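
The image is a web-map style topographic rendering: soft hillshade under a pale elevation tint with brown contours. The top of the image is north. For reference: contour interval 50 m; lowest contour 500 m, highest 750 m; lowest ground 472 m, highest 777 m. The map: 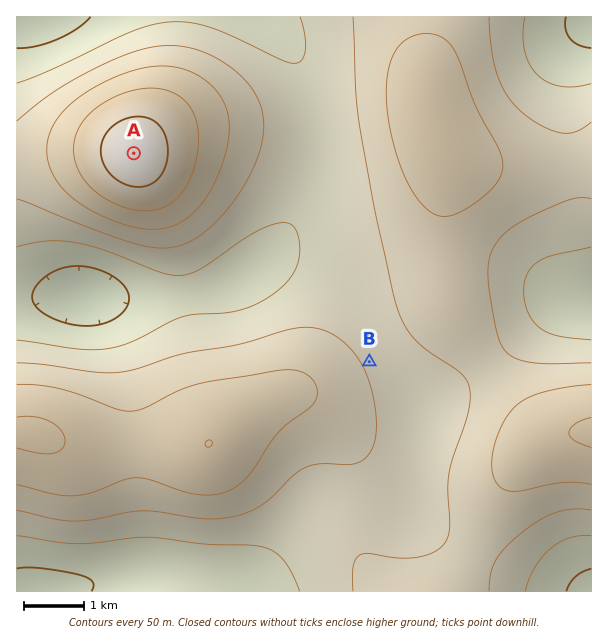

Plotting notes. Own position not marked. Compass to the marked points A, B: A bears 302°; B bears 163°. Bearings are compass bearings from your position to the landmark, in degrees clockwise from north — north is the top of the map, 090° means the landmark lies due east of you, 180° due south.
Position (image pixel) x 346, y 286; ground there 570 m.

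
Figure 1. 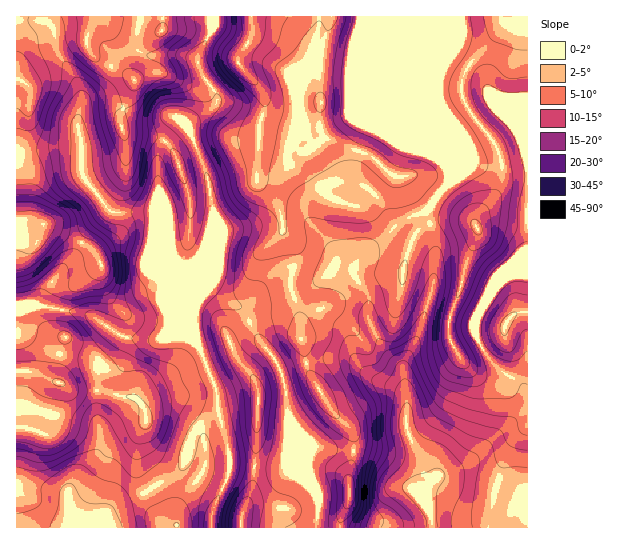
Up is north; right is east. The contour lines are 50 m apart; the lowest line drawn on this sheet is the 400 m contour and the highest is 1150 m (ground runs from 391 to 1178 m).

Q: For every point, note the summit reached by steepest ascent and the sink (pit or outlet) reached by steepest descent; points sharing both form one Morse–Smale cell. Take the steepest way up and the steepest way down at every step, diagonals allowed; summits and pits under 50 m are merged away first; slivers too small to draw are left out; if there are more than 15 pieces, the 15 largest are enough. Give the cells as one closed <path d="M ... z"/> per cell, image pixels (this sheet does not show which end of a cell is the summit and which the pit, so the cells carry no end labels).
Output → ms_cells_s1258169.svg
<path d="M442 16l-231 1 1 12-5 9 29 19 4 9 19 20 5 11 0 14-4 10-3 60 14 13 8 13 4 15 0 9 9 12 3 8-1 18 20 7 12-1 12-7 15 1 8-14 8-7 10-5 22-22 26-10 9-14 13-15 0-8-5-13 0-47-7-20 6-31z"/><path d="M453 53l-10 13-6 20 2 15 5 13 0 47 5 13 0 8-13 15-9 14-26 10-22 22-10 5-16 19 3 12 12 16 1 27 15 28 19 20 4 24 0 35 14 30 8 26 9-9 28-12 9-7 48-46 2-5 0-15-2-5-6-6-15-8-17-18-9-17-1-15 12-24 12-17 11-6 18-1 0-121-13-27-20-20-12-29-9-9z"/><path d="M182 121l-17 18-8 19 2 33 9 24 2 34-16-37-36 1-8-2-5-5-22-31-2-24-2-2-21-1-42 6 0 67 25 2 44 21 11 10 5 11-22 18-22 6-6 8-2 11 42 8 34 21 32 3 25-4 14 6-3-12 0-21 6-11 0-32 10-28 4-16 0-13-10-47-15-35z"/><path d="M162 16l-112 0-1 6 6 11 2 18 16 24 8 19-4 31 4 17 0 29 3 7 21 28 8 6 41 0 16 37-2-34-9-24 0-40 10-17 13-13 4 4 23-14 7-8 1-5-13-20-7-16 2-9 8-14-20-8-24-2z"/><path d="M45 377l-7 0-7 6-6 12-1 10 3 22-11 2 0 98 75 1 4-1 18-19 32-17-8-17-1-11 3-25 8-17-2-10-4-8-7-6-15-1-17-5-27 0z"/><path d="M207 39l-8 14-2 9 7 16 11 13 2 8-8 12-22 14 20 49 6 35 0 13-4 16-10 28 0 32 10-10 2 0 16 13 8 4 10 0 10-8 6-11 13-13 11-5 8 1 2-18-3-8-9-12-2-16-5-13-19-21 3-60 4-10-1-18-23-27-6-11z"/><path d="M350 268l-12 0-16 8-13-1-12-6-3 0-2 4-1 16 8 21 1 28 4 9 3 19 26 47 19 18 3 11-2 8 21 6 12 7 35 35 6 9 1-28-7-20-14-30 0-35-3-20-3-7-20-21-13-28 0-23-12-16-3-9z"/><path d="M55 308l-7 1 1 17 10 9 6 1 10 11 19 9 6 6 3 21 6 9 28 7 8 12 2 10-8 17-3 23 1 13 7 16 2 2 11-8 17-8 10-11 11-35 10-9 15-3-4-29-17-43-6-6-11-4-25 4-32-3-34-21z"/><path d="M519 273l-9 2-14 10-20 33-1 15 14 26 13 13 15 8 6 6 2 5 0 15-2 5-48 46-9 7-28 12-10 10-1 13 6 29 72 0 12-27 11-4 0-222z"/><path d="M49 16l-33 1 1 136 41-5 23 2-4-25 4-31-8-19-16-24-2-18z"/><path d="M527 16l-84 0-2 49 1 4 2-6 9-10 21 15 9 9 12 29 20 20 12 26z"/><path d="M210 288l-10 9-5 10 0 31 21 51 1 18 11 39 1 17 25 4 5-62-2-18-5-12-16-18-8-19 21-17-10-14-12-6z"/><path d="M287 316l-21 0-15 5 0 4 29 44 5 17 3 29 17 44 2 4 7-16 39 4 2-9-3-11-19-18-20-32-6-15-8-43z"/><path d="M219 419l-14 2-6 4-7 10-9 32-9 9-17 8-12 9 12 24 6 6 10 1 4 4 34-1 2-18 16-38 0-18z"/><path d="M39 305l-23 4 1 119 10-1-3-16 1-16 6-12 7-6 7 0 16 6 14 8 33 0-5-8-3-21-6-6-19-9-10-11-10-4-7-9 0-16z"/>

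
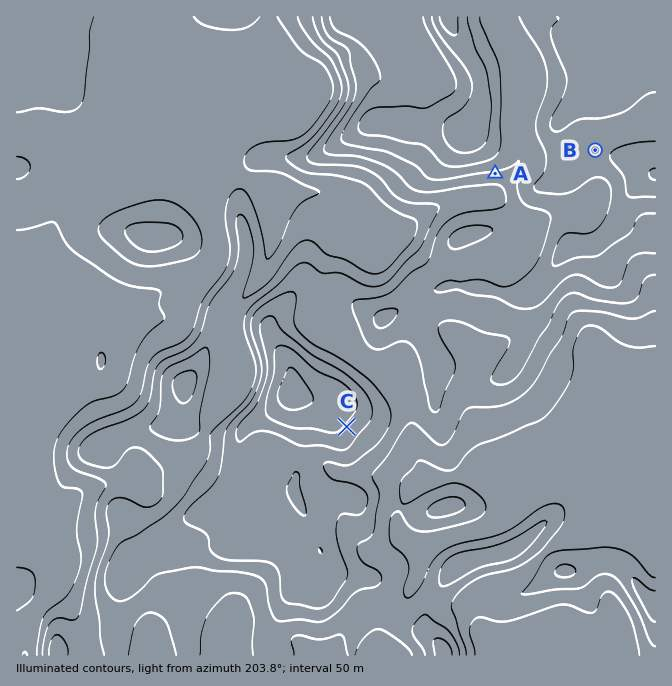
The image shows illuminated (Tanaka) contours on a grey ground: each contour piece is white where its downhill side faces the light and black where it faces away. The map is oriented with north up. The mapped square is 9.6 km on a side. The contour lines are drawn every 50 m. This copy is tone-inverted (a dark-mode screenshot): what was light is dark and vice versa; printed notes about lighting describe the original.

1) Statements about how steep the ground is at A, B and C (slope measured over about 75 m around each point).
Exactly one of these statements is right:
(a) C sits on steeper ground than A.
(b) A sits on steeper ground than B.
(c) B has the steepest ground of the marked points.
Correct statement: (b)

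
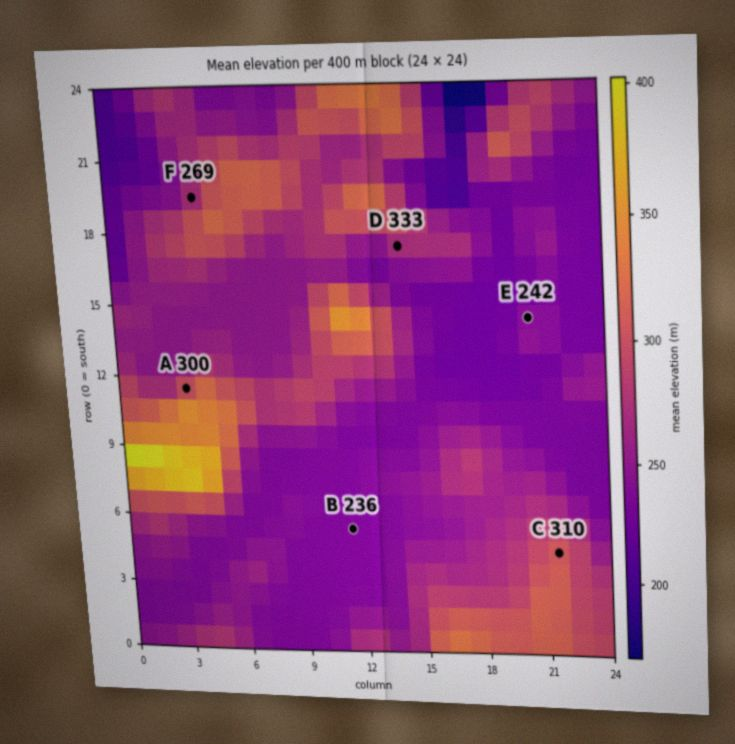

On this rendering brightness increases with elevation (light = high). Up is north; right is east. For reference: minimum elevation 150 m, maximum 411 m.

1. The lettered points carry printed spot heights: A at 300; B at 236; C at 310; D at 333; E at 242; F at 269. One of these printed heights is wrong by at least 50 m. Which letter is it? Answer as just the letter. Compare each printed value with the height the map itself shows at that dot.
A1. D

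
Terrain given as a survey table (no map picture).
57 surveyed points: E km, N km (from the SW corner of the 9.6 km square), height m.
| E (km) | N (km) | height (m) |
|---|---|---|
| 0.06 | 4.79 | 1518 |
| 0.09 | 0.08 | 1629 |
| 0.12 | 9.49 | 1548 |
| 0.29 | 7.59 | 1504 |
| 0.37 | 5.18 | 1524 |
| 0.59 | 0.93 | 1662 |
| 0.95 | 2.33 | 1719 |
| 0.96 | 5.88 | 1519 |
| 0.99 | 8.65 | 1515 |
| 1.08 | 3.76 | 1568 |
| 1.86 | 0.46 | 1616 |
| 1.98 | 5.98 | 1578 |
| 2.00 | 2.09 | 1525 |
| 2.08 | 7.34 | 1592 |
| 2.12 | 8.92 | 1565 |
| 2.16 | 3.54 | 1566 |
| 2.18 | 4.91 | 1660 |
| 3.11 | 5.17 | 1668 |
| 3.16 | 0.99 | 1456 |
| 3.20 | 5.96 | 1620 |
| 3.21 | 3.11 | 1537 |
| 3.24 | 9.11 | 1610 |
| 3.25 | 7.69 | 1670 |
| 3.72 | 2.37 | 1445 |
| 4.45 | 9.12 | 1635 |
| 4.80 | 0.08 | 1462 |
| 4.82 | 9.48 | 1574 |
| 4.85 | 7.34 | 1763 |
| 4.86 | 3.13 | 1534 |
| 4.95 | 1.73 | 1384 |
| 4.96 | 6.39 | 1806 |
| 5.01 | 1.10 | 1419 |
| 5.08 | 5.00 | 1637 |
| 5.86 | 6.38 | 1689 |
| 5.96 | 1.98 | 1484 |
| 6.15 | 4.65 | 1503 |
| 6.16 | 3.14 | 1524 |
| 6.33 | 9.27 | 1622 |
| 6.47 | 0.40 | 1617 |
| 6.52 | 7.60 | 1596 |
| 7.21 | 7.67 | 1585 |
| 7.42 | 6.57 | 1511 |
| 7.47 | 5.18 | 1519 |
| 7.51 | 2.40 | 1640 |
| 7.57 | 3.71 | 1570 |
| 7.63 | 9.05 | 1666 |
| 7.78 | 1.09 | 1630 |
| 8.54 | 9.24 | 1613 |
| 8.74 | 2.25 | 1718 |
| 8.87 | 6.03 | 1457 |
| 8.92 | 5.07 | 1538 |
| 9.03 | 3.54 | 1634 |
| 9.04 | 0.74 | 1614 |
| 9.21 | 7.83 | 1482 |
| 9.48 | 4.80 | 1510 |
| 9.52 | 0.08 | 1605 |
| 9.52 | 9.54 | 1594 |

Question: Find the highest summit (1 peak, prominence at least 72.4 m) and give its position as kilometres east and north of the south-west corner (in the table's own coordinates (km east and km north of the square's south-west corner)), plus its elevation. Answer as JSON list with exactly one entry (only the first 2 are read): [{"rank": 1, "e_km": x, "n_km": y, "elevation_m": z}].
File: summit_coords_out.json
[{"rank": 1, "e_km": 4.99, "n_km": 6.51, "elevation_m": 1809}]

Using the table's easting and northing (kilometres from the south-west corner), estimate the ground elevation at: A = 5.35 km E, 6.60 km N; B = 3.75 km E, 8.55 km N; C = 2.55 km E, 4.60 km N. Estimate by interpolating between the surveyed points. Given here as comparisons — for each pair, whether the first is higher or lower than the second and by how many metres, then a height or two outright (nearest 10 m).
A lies higher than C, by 160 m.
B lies lower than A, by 110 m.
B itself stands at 1670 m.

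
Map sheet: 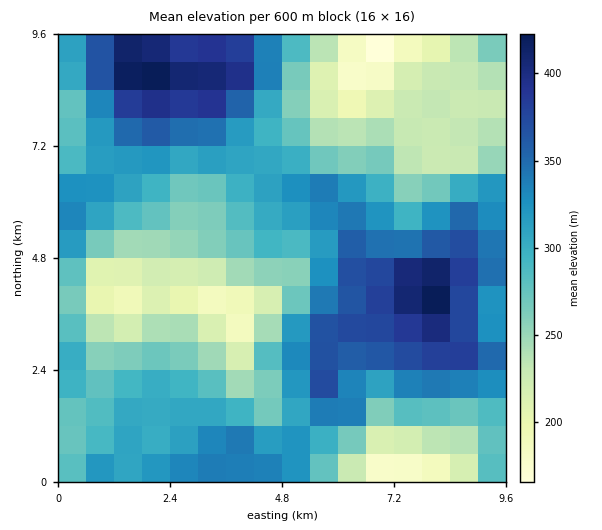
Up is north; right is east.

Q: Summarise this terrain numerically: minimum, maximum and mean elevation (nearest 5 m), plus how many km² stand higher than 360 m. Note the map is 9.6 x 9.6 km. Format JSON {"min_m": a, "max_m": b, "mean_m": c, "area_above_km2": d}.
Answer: {"min_m": 160, "max_m": 435, "mean_m": 295, "area_above_km2": 15.0}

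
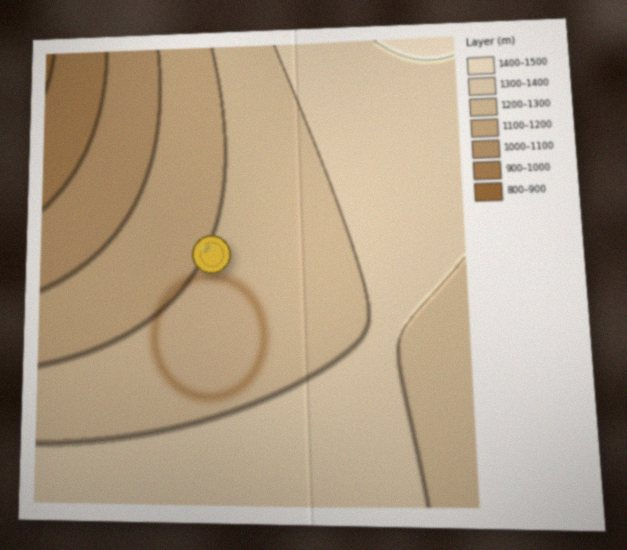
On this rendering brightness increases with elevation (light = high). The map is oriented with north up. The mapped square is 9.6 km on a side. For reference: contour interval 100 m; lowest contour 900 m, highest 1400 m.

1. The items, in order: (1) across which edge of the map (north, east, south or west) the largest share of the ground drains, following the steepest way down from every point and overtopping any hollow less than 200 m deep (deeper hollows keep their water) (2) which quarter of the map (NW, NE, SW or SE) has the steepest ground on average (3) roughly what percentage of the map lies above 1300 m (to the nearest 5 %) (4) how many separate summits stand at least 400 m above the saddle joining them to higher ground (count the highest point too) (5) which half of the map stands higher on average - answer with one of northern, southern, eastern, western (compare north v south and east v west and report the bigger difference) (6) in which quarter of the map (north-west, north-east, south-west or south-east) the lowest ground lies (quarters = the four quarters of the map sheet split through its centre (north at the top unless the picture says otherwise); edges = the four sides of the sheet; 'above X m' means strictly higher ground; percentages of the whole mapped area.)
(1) Most of the ground drains across the western edge.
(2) The north-west quarter is the steepest part of the map.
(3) About 35 % of the map lies above 1300 m.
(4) Counting only tops that stand 400 m proud, the map has 1 summit.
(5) Taken as a whole, the eastern half is higher than the western.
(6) The lowest point lies in the north-west quarter of the map.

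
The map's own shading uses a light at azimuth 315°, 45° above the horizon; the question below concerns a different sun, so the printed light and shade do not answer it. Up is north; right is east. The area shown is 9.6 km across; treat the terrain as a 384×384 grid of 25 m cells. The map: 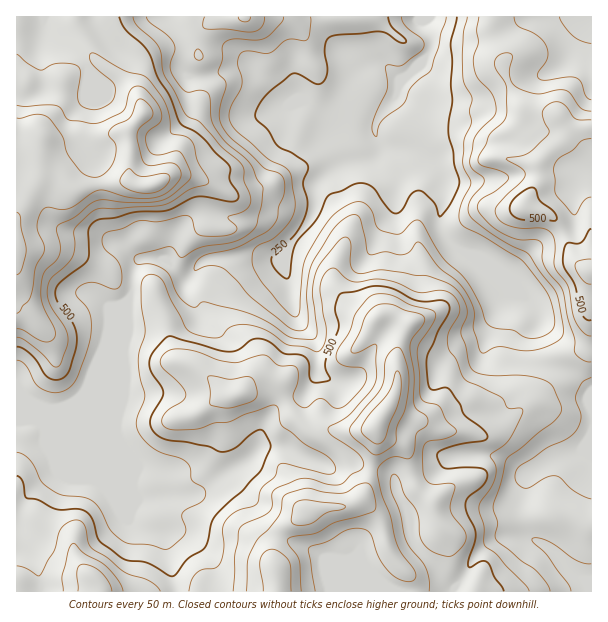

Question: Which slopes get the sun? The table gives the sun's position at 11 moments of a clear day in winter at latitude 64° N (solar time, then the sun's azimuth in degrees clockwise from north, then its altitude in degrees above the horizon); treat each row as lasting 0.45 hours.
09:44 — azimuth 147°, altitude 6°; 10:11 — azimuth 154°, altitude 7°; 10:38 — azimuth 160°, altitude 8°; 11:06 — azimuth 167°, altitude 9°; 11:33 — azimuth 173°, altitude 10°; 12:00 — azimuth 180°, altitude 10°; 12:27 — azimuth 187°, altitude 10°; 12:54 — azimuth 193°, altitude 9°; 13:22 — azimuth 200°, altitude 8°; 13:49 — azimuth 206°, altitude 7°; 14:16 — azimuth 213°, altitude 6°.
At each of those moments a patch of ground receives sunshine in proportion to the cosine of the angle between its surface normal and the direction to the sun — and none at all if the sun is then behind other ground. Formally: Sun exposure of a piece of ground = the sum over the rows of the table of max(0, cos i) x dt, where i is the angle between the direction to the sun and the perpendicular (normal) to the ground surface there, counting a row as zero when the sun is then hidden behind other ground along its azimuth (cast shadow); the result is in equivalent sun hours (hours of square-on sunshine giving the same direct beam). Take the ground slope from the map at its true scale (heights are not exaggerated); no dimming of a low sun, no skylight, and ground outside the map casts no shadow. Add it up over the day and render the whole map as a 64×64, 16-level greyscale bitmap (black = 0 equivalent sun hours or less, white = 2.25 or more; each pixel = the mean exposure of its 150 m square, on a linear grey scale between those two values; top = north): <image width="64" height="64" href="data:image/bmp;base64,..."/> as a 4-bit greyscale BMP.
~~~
<image width="64" height="64" href="data:image/bmp;base64,Qk12CAAAAAAAAHYAAAAoAAAAQAAAAEAAAAABAAQAAAAAAAAIAAATCwAAEwsAABAAAAAAAAAAAAAAABEREQAiIiIAMzMzAERERABVVVUAZmZmAHd3dwCIiIgAmZmZAKqqqgC7u7sAzMzMAN3d3QDu7u4A////AERVVVVUMzMyIkRERERVVEREVVVVVWd1VVMjQzMjMzRFM0VUVlIRARERMzQ0RFZVVERVVVVYmWRGdSMyERERJFUBMzMyEAAAAAEhIjRVVlRERFVVVXh0I1d2IjIRERI1ZhIzMyAAAAAAERABJFRDISNEVVVWd0ETZ3dAERERI0Z3NDMzEAAAAAESEBJEMyEAAkZmZVZ1ISV3eIIAAREkZ2ZEREMgAAAAEiIiI1VEIAE2mpdVVmQiRnd3dRESI1Z3ZzREMiIRABIzMzM0VUMiJq3tuYeHYzNFZ1M1VERWeId3RVQhASIiM0VVVUMyIQAliqvM3LljREVkIRNERWeIZlREQgAAEiMzNEVUMhAAAAJFZ6zduVM0VmMiIjMzRVVEMlMgAAASIzMzMzMiEAAANDMzRFaHMjV2VVRFVDMzMzIiUgAAABIzNERERDMhACRCAAAAAUQiRnQlZ4mGQzIiIiJDEQABIzNERVVWVDIiIRAAAAAAAjNGUQFIq6hUMyMzNCMhIiM0RERERFVlQyIQAAAAAAABNFUyAAJGiGRDMzREEjM0RERERERFVWZkMiIxAAAAAANmd1QQAAAldlVDNEQSNFVVVURFVmd3ZndTIiAAAAAiSbupZDEAABR5hlRERCM0VVVVVVZ4mZiHeIZDIAABNVes3cllZ2REaKuodmVVREVVVVVVVoq8uph4d2VUV5mHnNy6dGnN3cupmaqYd2U0VVVVVVVni83LqYd3ZmeZdWeJmYdDaqmYdURniZmYdURFVVVVVVVniru6mYd2Z4YzMiIkaHZ3UhEREkZ3iIdlVVVVVVVVQzIjRpq7uql1QhIQABE3lzIyISIzRGd3dlRVVVVVVVVDIRABN6vdy4UhEhAAABWGEAIzRURERWZDNFVoh1VVVUQzIiM0Z5qXdkMQAAAAAmYwATIzM0MzMzNFVoq6hVVVVVVmZmVCI0VndiABEQASVlEBIQABEiIjRmZWi8uGVVVFeJiIdSEBNVVlICNDIjNFVBEhAAAAARI0aXeKuYZVVUV5mYdSAAAjISRDV4ZERDNEMiIAAREBEjWKmamHd1VVVUVmUxAAAAEQASJHmXVDEzRDIyASIiJFeJm8yod3ZVVEIRAAAAAAAAAAACNXhTETRmQjMRERESNGd97Jh2ZlVUMhAAAAAAAAAAAAIRNmMRV3ZTIzEAAAABNo7adURVVVRDMQAAAAAAAAAAEyEUZCN5l2UzIQAAAAJZrJZCEkVVVERDEAAAAAAAAAAkQyNnZGmpmYUxAREAFYqoZCESNFVUVVQQAAAAAAAAADZkMjVkETaJlkIRERFHiYVTERI0RVRVUxAAAAAAAAABRUMhABAAADVDIiIiNGd3d2QyIjRnZEVTEAEREAAAAAJlQhEAAAAAAREjRDRGh2ZodVVUVXiFVUIQARERAAAAAlUxAAAAAAAAASNERGmpd4hmiYd3d2QyESEREhEQAAASMhAAAAAAAAABJERGnNyplmeruph1QxAANTESIhAAABIhEAAAAAAAAAE0RGi8u6hmaKqql1MzEAFHcyEjMhARERARAAAAAAAAEjRXiqhmUhVnd3dkISRmVVe7qYZUQyIRERIQAAAAAAEjRYvchEQgBENERVQzRpqYdq7//8mHUxEREiAAAAAAEjRozvyWVBATMzM0RWiHZndmebzO7sqFIREREQAAABETV5zuzLmFETRERomIq7lmeIdmVURpmZdBEQARAAAAERNYvdze7rYiNGZ6zdzN3Mu8uWVDRWZWZ1IRAAEAAAAiEkiqis3LgyMjV4ms3e7////rl3m7qGVVQyEAAAAAACIhJGVFZlMRIyNHd3nO//////27zLllZ3QiMhAAAAABEiEREAESMRIzJFZmZXm93d7//+3IUiNXYyIiEAAAAAEiIRAAAAAkM0Q0RWVDI0VlMje8uVMiMiMzMzIRAAERESIiIiIRAANERERFVDIiIiIQADRDJFVDAAI1QyEQEjMiIjNYqHZDNERERVVUMzQyIyAAASIzIREAACM0MyIiMzMzNFeruXZVZlVVVlQzREQzIAABMyEAAAABIjNFVUM0REREQyMyERNndmVWVURFVVMgAAEyEAAAABIzNEVVRFVVVWZUMREzMkZmZVVDM0RWZEIAAAAAAAARIjRERERFZlVVVTIjRWVUNFZ0QhEREAIjioQQAAAAASIzRFVVVVRFVUVUMgATVVVVVVAAAhAAAAFrliABIREiIzM0VVVVVDRERERUIAJVVWYxAAABIAAAATMyIAI0MzRDNERVVVVlMjREREQzNEREMyAAAAAiERACEAEhEkVVVVVERWZVVVZTNEREREVlIQAAEAIAAkRDMjIAAREBJWZVZmVWd1VVVmREREVneHUQAAABEzIkRUREQQAQEQASRURWZmd3ZURVVTIzRWiZdTEAAAIjIzM0RFYwACEiNEMjNFZmd3ZVVERWUyNEVndlRCAAASIRERJFUgABM0RWdkRFZnZmVEVVRWd1RERVVVVnZCERIyIhI0QQESI0VEREVWd3ZmZURVZmeJhTRVQzNFZmUyIjQzNEQhIjMRIzREVomqh4h1VmZ3eJmFNFQzIiMzMzMzREREQyI0MQASNEaKzduZmWZ5mZmYUhFDNFVTIRESNENVREVDJEQgABI0RovuypmXV5u7upUQACIzRWUyABI0REREREM0RDESIzREV4h2ZmVGd3d3YyETIzM0VUQyM0RU"/>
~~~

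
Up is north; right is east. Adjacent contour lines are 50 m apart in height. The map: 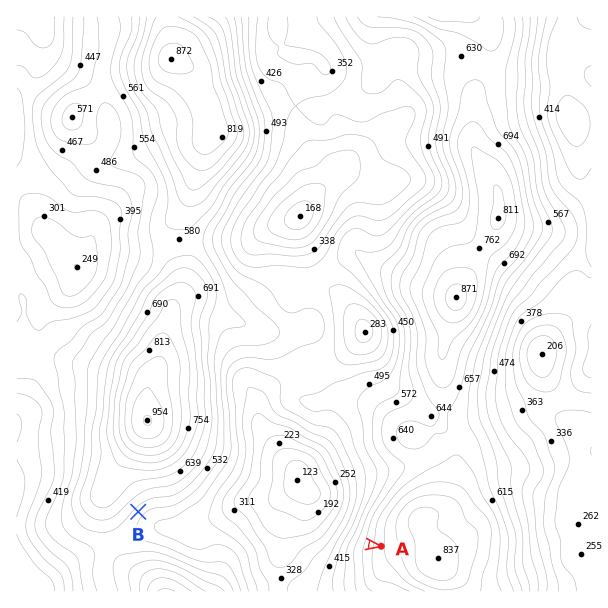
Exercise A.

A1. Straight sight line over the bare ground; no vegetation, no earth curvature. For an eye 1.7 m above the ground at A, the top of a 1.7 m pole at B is in view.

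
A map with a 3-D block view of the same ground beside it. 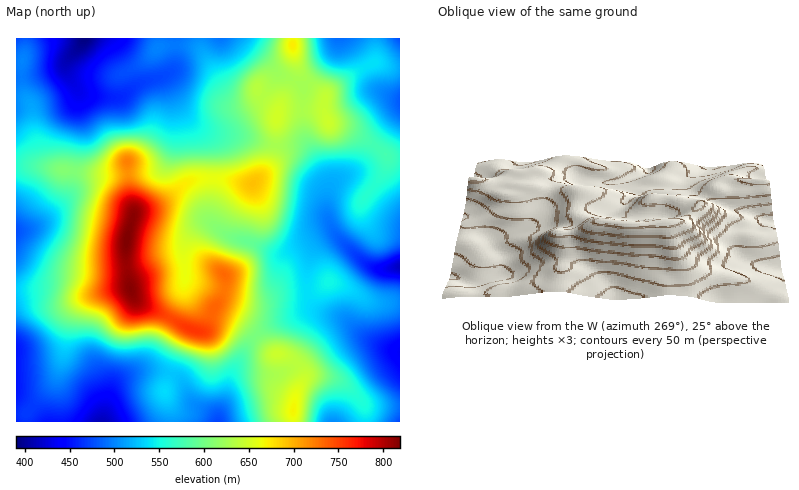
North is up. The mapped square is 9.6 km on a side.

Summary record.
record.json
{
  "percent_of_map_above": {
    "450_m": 96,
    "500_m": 80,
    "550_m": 54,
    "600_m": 36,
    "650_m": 18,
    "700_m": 9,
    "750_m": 4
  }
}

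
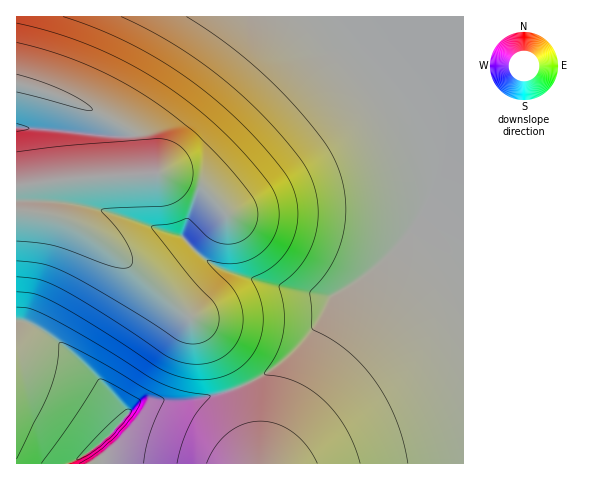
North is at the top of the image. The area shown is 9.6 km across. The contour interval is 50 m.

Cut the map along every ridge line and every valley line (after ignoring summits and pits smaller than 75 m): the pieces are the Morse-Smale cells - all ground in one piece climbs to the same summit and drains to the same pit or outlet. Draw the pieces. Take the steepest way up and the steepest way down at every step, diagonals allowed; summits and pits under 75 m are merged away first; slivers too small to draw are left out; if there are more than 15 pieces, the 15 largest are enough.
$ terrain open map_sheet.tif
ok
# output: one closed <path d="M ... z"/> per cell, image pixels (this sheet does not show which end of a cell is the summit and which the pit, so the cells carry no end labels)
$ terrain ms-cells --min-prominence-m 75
<path d="M463 16l-446 0-1 67 58 18 28 13 30 18 3 7 3 35-55 3-66 8-1 25 31 4 24 8 27 17 21 16 80 71 24 31 15 31 26-13 29-22 17-18 29-43 35-22 38-35 5-2 10 1 17 12 20 19z"/><path d="M424 233l-12 2-38 35-35 22-29 43-17 18-29 22-26 14 11 35 8 40 207-1 0-197-20-20z"/><path d="M26 211l-10 0 1 253 86 0 1-8-8-10 18-16 25-30 44 1 30-5 25-8-15-31-24-31-80-71-21-16-27-17-15-5z"/><path d="M237 388l-24 8-30 5-44-1-25 30-18 16 8 10 0 7 152 1-7-40z"/><path d="M20 84l-4 0 1 101 66-8 55-3-3-35-3-7-30-18-28-13z"/>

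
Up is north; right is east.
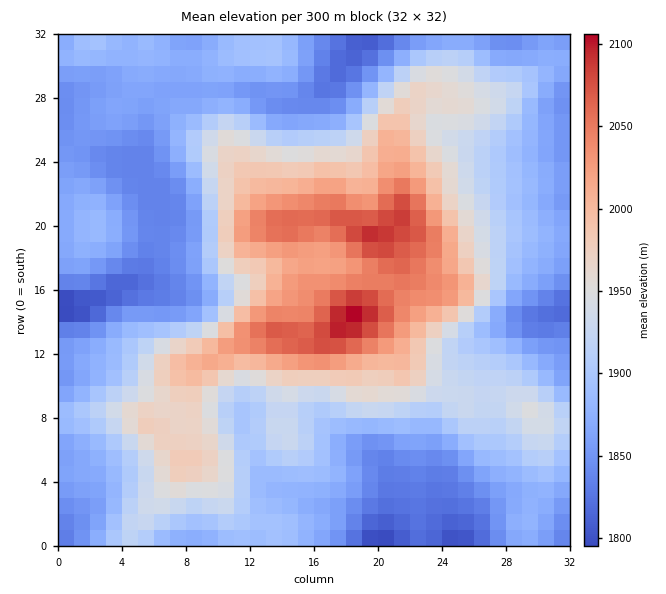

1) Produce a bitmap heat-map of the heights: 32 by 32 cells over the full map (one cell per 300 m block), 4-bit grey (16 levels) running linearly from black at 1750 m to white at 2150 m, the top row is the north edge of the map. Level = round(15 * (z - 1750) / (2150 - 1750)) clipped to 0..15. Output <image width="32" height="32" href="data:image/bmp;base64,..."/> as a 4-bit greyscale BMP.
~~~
<image width="32" height="32" href="data:image/bmp;base64,Qk12AgAAAAAAAHYAAAAoAAAAIAAAACAAAAABAAQAAAAAAAACAAATCwAAEwsAABAAAAAAAAAAAAAAABEREQAiIiIAMzMzAERERABVVVUAZmZmAHd3dwCIiIgAmZmZAKqqqgC7u7sAzMzMAN3d3QDu7u4A////ADRWZlVVVVVVRDIiMiIzRUM0RWdmVmZVVVQyIjMiNFVEREVnd2d2VVVEMzMzMzRFVERFZ3h3dlVVVEMzMzNERVRERWeIiIZVVVVDMzM0RVVVRFVniZh2VmZVQzNDRFVWZUVWeIiIdmd2VURERFVmZ3ZVZ4mIiGZndlVVVVVmZnd2VmeIiIdmZ3ZmZ3ZmZ2d3dkVmd4iYdmd3d4iId3d3d2VEVWeJmYeIiImYmYd3ZmZURFVniaqpmqu6qZmXZmZlRERVZniZq7zMzMuql2ZlVEQzRFVWZ5u8zM3cuph2VEMzIiNEREV5q7vN3cuqmGQzMyIiMzNEaJq7vNzLu6l2RDMzMiMzRWeKq7u7u7u6hlVEREMzM0aImaqqu8y7qYZVREVUQzRGiqqqqrzMy6h2VVRFVUMzRpq7y7zN3MuodmVURVVDM0aKvMzMzM3KmHZlVEVUQzNGiau7u7vMuod2VURERDM0V4mZqqqqu6mHZlVUREMzNFeJmZmZmaqph2ZVREQzM0VniIh4iImqmHdmVURERENFZ4d2ZmZ4qYd3ZlVERERERVZ2VERFZ5mHd3ZlRERERERFVUMzNEaJiIh3ZUREREREREREQzNFaIiId3ZERERFREVVVVQzNFZ4d2ZlVFVVVVVVVVVUMyNFZmZURFVVVVVURFVVVDMiM0RFRERE"/>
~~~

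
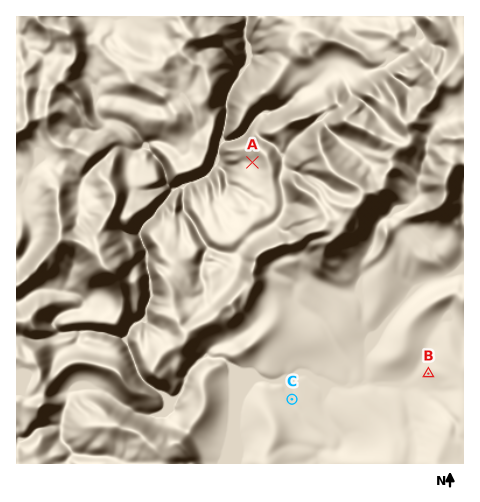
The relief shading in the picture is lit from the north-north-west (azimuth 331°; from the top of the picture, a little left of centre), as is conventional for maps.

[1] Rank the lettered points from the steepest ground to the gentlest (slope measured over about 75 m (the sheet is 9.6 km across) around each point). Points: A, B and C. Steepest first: A B C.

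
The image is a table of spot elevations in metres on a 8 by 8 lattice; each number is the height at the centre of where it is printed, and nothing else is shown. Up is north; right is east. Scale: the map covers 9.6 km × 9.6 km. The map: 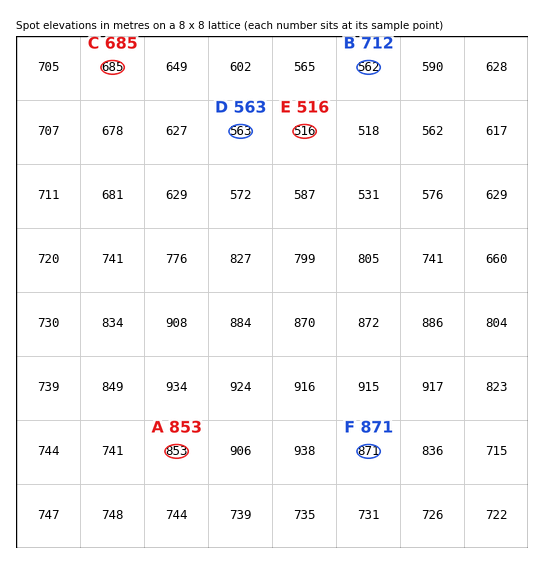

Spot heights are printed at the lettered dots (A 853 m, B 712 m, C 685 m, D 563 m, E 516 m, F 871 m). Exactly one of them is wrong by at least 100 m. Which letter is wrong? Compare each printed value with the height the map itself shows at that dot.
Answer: B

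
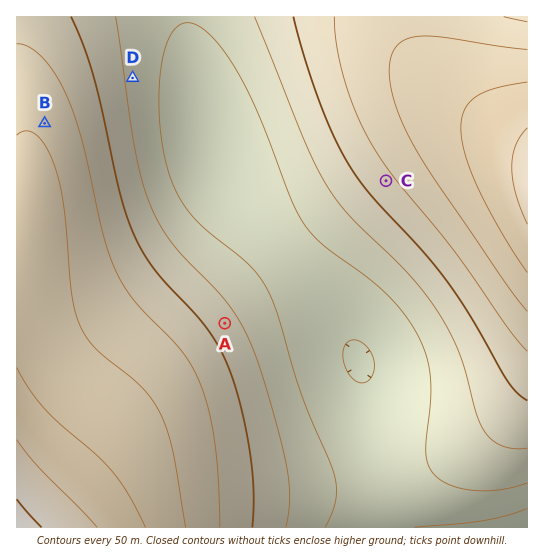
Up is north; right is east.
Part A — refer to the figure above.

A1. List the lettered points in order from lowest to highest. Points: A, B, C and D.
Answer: D A C B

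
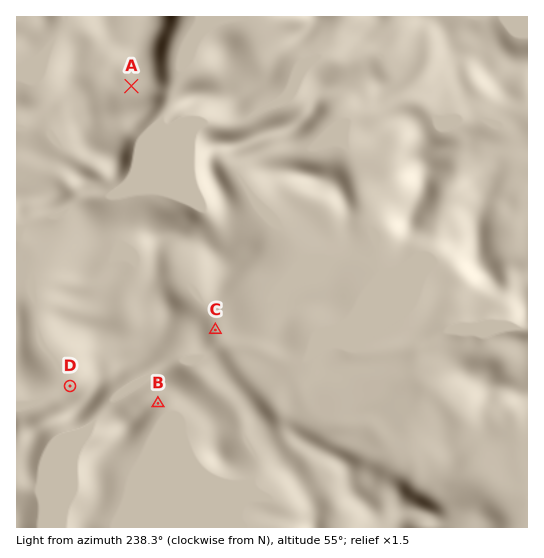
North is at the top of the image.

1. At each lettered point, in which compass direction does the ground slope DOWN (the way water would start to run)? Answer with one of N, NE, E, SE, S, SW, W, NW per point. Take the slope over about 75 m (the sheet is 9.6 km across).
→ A SE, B SE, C E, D NW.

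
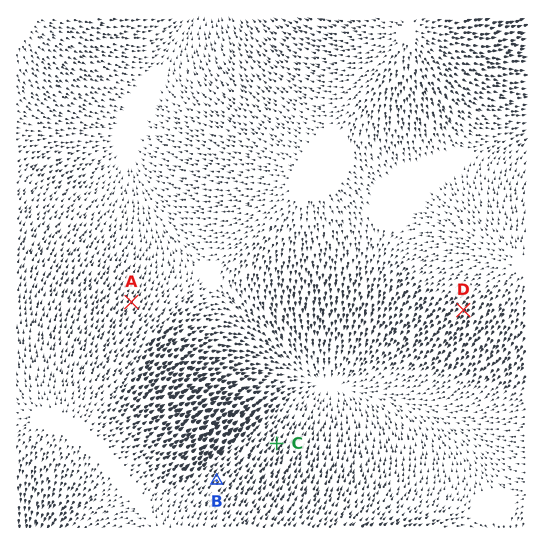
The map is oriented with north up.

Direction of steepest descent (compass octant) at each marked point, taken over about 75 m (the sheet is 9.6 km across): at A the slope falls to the NE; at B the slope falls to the NE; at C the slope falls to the NE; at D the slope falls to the SW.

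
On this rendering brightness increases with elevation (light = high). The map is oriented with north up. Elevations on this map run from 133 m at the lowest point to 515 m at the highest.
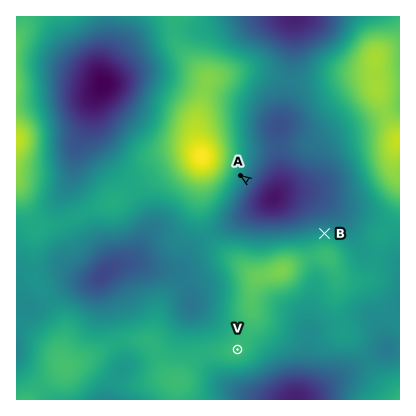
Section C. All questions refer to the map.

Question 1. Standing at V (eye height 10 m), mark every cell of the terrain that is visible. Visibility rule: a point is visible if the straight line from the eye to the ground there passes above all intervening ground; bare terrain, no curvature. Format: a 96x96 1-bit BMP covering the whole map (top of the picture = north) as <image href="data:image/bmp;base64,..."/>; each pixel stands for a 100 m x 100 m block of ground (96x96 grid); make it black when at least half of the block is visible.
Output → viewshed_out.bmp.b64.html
<image width="96" height="96" href="data:image/bmp;base64,Qk2+BAAAAAAAAD4AAAAoAAAAYAAAAGAAAAABAAEAAAAAAIAEAAATCwAAEwsAAAIAAAAAAAAA////AAAAAAA/AAAAAD/wAAAP//8QDAAAAD/gAAAH//8ADwAAAD/gAAAH//8AD4AAAH/AAAAH//8AD8AAAP/AAAAP//8AD+AAAf/AAAAP//8AD/AAA//AAAAf//8AD/gAB//AAAA///8AD/wAD//AAAB///8AD/wAD//AAAD///8AH/4AH///AAP///8AH/4AP///wA///gcAH/4AP///4D///AEAH/4Af///////+AEAH/gAf///////8AAAH8AA///n/8P/8AAAD4AAf/4H/wD/4AAADwAAf+AP/gB/4AAADwAAP+AP/gB/4AAADgAAP8Af/AA/wAEADgAAP8Af+AA/wAEADAAAH8AP8AA/wAMACAAAH8AP8AA/wAcAAAAAH8AD4AA/wB8AAAAAH+AB4AA/wD0PwAAAD/EB4AA/wPD/4AAAD/+B8AAf4fDP4AAAB//B/AAfweCP4AAAB//D//wfwMCP8AAAA/////wfwACP8AAAA/////gfgACP+AAAA///gfAfgACf/gAAB///AAAfAADf/wAAH//+AAAfAAD//8AAP//8AAAeAAD//+AAf//wAAAeAAD///gD///AAAAIAAD///////8AAAAAAAD///////8AAAAAAACf//////8AAAAAAAAf////5/8AAAAAAAAP////5/8AAAAAAAAP////9/8AAAAAAAAf//////8AAAAAAAD///////+AAAAAAAD/h/////+AAAAAAAD/Af/////AAAAAAAD/AD/////AAAAAAAD/AAf////AAAAAAAH/AAH////gAAAAAAP/AAB////gAAAAAAf/AAA////wAAAAAA//AAAP///wAAAAAB//AAAH///wAAAAAD//gAAD///4AAAAAD//gAAD///4AAAAAD//gAAD///8AAAAAD7/gAAD///8AAAAAD7/AAAB///8AAAAAB7/AAAA///8AAAAAB//AAAAOAP+AAAAAB//AAAAAAAeAAAAAB//AAAAAAAAAAAAAA//AAAAAAAAAAAAAA//AAAAAAAAAAAAAA7/AAAAAAAAAAAAAAR/AAAAAAAAAAAAAAA/AAAAAAAAAAAAAAA+AAAAAAAAAAAAAAAeAAAAAAAAAAAAAAAeAAAAAAAAAAAAAAA+AAAAAAAAAAAAAAD8AAAAAAAAAAAAAAD8AAAAAAAAAAAAAAD8AAAAAAAAAAAAAAD8AAAAAAAAAAAAAAD8AAAAAAAAAAAAAAD8AAAAAAAGAAAAAAD8AAAAAAAGAAAAAAD8AAAAAAAGAAAAAAD8AAAAAAAPAAAAAAD8AAAAAAAAAAAAAAD8AAAAAAAAAAAAAAD8AAAAAAAAAAAAAAD8AAAAAAAAAAAAAAD8AAAAAAAAAAAAAAD+AAAAAAAAAAAAAAD+AAAAAAAAAAAAAAD/AAAAAAAAAAAAAAD/AAAAAAAAAAAAAAD/gAAAAAAAAAAAAAB/wAAAAAAAAAAAAAA/wAAAAAAAAAAAAAA/4AAAAAAAAAAAAAAf8AAAAAAAAAAAAAAP+AAAAAAAAAAAAAA="/>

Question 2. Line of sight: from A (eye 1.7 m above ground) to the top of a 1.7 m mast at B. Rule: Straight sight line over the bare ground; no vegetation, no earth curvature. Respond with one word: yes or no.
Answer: yes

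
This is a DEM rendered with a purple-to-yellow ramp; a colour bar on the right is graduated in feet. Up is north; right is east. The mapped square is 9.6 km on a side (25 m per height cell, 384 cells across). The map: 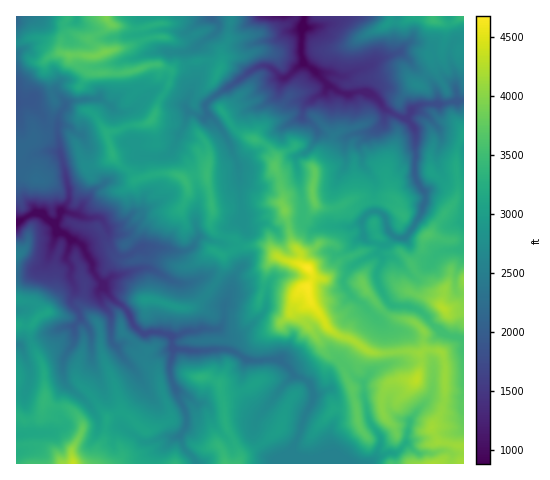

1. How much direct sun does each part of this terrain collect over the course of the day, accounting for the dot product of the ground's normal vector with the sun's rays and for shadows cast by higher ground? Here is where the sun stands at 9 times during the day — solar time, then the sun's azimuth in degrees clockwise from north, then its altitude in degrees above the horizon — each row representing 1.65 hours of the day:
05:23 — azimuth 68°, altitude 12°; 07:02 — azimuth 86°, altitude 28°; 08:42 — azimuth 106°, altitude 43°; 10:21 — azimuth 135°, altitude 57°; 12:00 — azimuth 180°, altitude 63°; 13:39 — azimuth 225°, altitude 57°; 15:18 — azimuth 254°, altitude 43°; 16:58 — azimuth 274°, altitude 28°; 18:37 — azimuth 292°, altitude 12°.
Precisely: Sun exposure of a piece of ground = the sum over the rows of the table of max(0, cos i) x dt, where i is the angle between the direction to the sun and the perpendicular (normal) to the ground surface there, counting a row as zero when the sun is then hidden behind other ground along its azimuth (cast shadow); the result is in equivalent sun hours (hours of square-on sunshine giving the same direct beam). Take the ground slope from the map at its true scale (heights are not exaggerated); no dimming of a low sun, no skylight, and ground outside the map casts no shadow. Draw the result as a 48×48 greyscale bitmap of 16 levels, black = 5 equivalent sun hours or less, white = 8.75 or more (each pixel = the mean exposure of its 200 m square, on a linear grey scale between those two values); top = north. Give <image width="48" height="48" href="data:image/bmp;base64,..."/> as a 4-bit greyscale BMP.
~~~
<image width="48" height="48" href="data:image/bmp;base64,Qk32BAAAAAAAAHYAAAAoAAAAMAAAADAAAAABAAQAAAAAAIAEAAATCwAAEwsAABAAAAAAAAAAAAAAABEREQAiIiIAMzMzAERERABVVVUAZmZmAHd3dwCIiIgAmZmZAKqqqgC7u7sAzMzMAN3d3QDu7u4A////AMu7mYerzu7bqG3s3dzu7u7u7u3GNnWM7v/saJiszt3dlr3v3q3/7e7u79yrpnzd793bpqyNzM7dt6u83azv/b7e/c1o2Jzu3P//65yr3v/u63zM/N3u/Zzd7dlb6Y3//v///sid7/7d+33d7e7u/and3OSe3Kve7szv/7XN793d5ozM7u/t7rmt3NW+7trO7bzeuUvt7szepL3d7v/9zsqcvMjP//3e7dy8dK/e7c3uNs7u7v/+nbm5vcvP///O7u26me3e7N7sGM3v7c/+pUrczd3O//7d3ezLmN3O287rCrrMy4q5ed7d3v+6vM3d3c3ZuOzOqd/rB1NHthISbu7t7v/+zM3u3a3K2cy8iv/oQgEAAL3Mzd3d7/3e7///zb2s7Gqaa+3Lery6ve7cu8zt7uuJq725ru67q1eZbpAAeHir3u7rmK3d3IjO3M7Ivu7duXW3OgebzMy83tvMys3ceLzu7utt7rzczHiRUgzt7d3d3tuYve7pvd3f7ILN7u7KY3gDYI3u3czL3c2Inv66vd3rd3zN7+2iWat3S6zbdXvc3buLrf68273H7u7czVITm864ymV4eKvd3tucmv7Mus167uzO3YRay86tyoiord3N3u3chGzsuLuM7c3JvMvM3KqN7bmM7u7u3Kzbu850unq73O3M2c3bubW+/t7uy97u2qq7u7WJz8rbzu/trNvat3ju7bvcq5vu3byrecid3N7d3J/+3WrLZn3uzM3u7bmb78qWWUbN3ZXNIH7//ym4at79y93d3srO26l2qppovcvlVBrtzSRkvdzL7e7u7rruy8673N7t7qrkvACe7qI6l4u93c3v/7ve3M7d7d7+79Y13mBN/tm7qs3t3t7dzu3c3N7d3M7c3/287pBK7tvMx8zdzu7u3P3r282pza2qnO/u7JFazu7ttLypre7u/e3ry73M25y8u97u2iOd3f/8dM3Mze7u7t7sy83e6pzNu+3u6wbe7v7rR77t3ty7md7s28yu2Z2s29zu7Abd7f7KWszd7c7cu97ru+3MyVNry8ve2gXM3f/bi9vMzO//7N7ZjO7KjbKLuoqauQXKve/tm6vdzu//7L2njd61WHg6y7dWqhW4ve7Mqs3e7u7v7Lo2raipQTa97sykiBmJze7dze7amrvu7oJIy5qryEramZzZYquN2+3uys7bzcqs3KlqzKdWi6mJqZl2i4i1hd3uy3Na7/6s3cxDje2nq7Z5t5Yqy7loRu7uzKrM/v/c792zBtubfO6paIe8vbqpqu7dys3M3u7t7u3qkBupVbuq3d3u3e7Nq+28ys7MzMze7e7duzK7tXac7d3u3c3+7svcu+/tuHnNvf/t3LdJ2lnO/u7dy57/77us3u3d3bYiabvd3dyt62r//u7sl97/78zKuqu6q+7t3uvd3bmqvFrd7szd26z//73bzu7surzbq9653u7Lmmrdusyr3L3//5l4ravu3e7avsrKzHZp3Ki92UaszKzN7rvLvs7+mMyqreyKzbMEe6vv/ZU43d3szQ=="/>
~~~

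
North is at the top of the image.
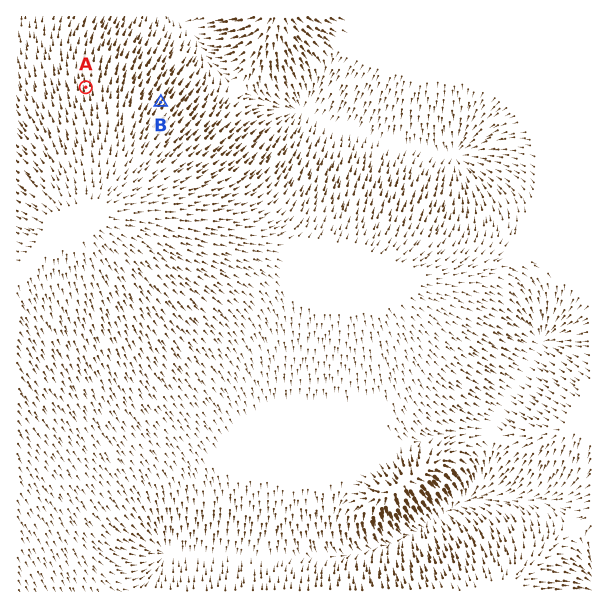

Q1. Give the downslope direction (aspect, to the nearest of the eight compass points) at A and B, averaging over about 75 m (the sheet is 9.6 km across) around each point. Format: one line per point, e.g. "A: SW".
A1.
A: N
B: NE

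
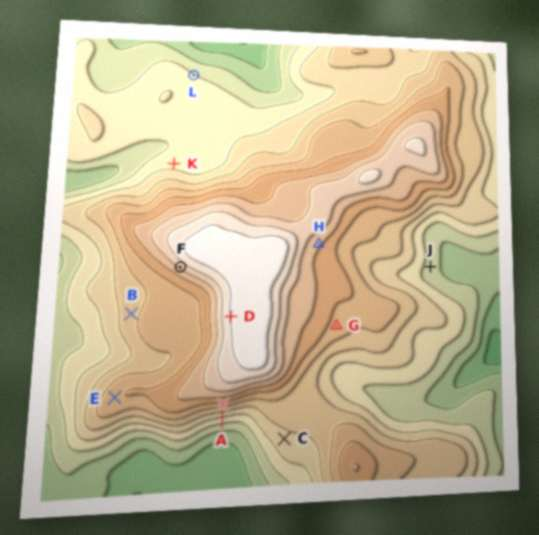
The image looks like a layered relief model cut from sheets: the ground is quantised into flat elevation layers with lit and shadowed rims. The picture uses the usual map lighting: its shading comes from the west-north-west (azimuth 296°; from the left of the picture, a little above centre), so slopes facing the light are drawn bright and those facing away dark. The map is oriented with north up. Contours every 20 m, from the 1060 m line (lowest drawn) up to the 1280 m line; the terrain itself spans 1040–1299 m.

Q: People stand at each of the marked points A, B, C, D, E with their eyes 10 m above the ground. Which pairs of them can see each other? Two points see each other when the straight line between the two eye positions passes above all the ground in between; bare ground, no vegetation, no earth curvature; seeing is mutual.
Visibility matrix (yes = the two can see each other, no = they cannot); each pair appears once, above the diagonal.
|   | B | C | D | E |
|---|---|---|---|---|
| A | no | yes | no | no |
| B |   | no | yes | yes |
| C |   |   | no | no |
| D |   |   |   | yes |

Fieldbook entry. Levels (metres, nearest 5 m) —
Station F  1245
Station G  1190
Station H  1225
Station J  1110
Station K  1130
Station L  1120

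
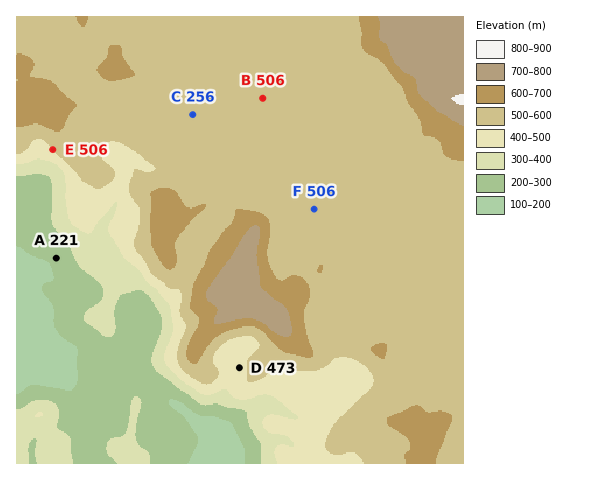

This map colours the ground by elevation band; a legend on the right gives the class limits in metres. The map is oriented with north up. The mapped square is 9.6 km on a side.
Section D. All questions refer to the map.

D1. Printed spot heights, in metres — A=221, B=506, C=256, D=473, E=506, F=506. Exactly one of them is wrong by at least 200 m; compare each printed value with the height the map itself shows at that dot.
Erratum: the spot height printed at C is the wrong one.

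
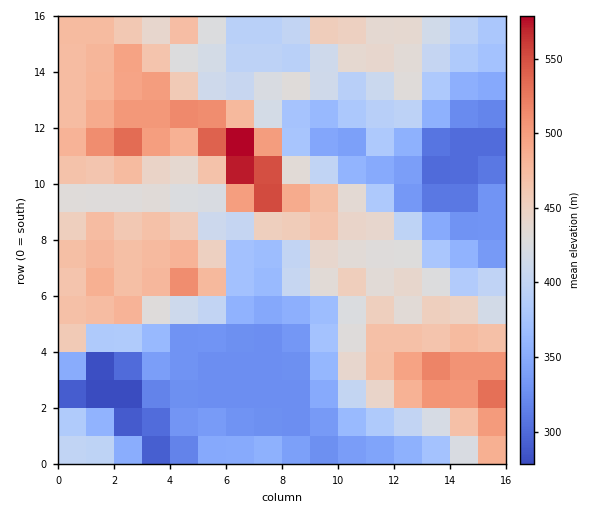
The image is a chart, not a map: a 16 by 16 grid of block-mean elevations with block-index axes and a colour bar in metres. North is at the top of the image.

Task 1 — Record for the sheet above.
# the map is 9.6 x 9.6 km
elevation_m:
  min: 270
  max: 600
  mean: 410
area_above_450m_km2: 29.4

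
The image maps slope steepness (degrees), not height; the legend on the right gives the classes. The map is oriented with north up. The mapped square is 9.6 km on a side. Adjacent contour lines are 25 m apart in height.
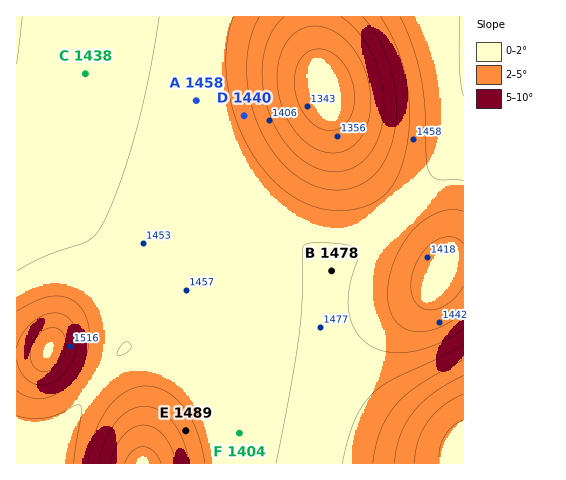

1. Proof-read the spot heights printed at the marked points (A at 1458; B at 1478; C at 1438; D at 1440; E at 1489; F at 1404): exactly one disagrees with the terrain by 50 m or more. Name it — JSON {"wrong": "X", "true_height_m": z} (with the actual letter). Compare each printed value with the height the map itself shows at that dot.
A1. {"wrong": "F", "true_height_m": 1466}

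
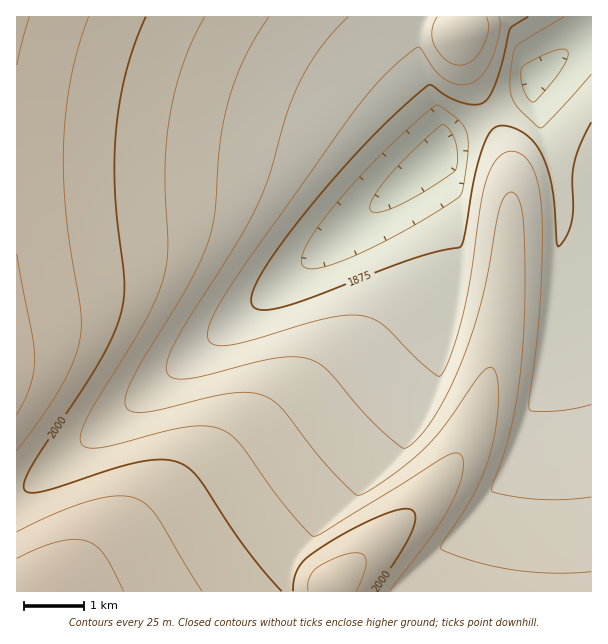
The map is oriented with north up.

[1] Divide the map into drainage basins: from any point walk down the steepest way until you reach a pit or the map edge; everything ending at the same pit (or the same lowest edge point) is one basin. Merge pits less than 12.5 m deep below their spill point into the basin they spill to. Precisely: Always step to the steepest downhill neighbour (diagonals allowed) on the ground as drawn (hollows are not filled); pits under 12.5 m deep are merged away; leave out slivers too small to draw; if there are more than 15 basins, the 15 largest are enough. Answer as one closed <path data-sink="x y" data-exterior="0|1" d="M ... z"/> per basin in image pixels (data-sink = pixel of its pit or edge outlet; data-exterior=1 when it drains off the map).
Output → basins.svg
<path data-sink="446 149" data-exterior="0" d="M461 16l-445 1 1 575 315 0-1-5 64-58 47-49 16-24 14-27 20-60 12-63 7-90 0-48-3-13-9-23-31-60-8-28z"/><path data-sink="530 83" data-exterior="0" d="M591 16l-129 1-2 27 4 19 8 20 27 49 12 36 0 48-5 65-6 45-8 43-20 60-21 39-15 20-41 41-64 58 2 5 259-1z"/>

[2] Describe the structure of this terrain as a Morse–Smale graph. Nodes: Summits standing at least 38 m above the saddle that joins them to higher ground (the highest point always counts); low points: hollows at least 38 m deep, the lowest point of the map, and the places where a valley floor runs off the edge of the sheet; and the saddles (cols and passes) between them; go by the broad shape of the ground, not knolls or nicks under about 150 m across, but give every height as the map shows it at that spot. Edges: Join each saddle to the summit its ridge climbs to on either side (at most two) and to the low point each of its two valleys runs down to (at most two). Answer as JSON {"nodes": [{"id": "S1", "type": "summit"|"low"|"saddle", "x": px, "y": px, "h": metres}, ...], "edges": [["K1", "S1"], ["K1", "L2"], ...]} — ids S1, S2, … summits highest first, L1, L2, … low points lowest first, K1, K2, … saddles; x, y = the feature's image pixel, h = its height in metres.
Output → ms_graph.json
{"nodes": [
{"id": "S1", "type": "summit", "x": 29, "y": 591, "h": 2070},
{"id": "S2", "type": "summit", "x": 17, "y": 369, "h": 2058},
{"id": "S3", "type": "summit", "x": 332, "y": 587, "h": 2041},
{"id": "S4", "type": "summit", "x": 461, "y": 32, "h": 1950},
{"id": "L1", "type": "low", "x": 444, "y": 150, "h": 1812},
{"id": "L2", "type": "low", "x": 530, "y": 83, "h": 1817},
{"id": "K1", "type": "saddle", "x": 17, "y": 492, "h": 2002},
{"id": "K2", "type": "saddle", "x": 488, "y": 114, "h": 1870}],
"edges": [["K1", "S1"], ["K1", "S2"], ["K1", "L1"], ["K2", "S3"], ["K2", "S4"], ["K2", "L1"], ["K2", "L2"]]}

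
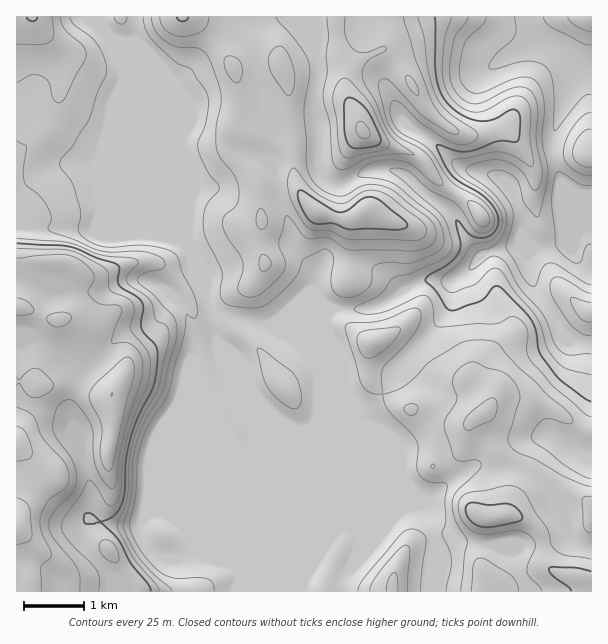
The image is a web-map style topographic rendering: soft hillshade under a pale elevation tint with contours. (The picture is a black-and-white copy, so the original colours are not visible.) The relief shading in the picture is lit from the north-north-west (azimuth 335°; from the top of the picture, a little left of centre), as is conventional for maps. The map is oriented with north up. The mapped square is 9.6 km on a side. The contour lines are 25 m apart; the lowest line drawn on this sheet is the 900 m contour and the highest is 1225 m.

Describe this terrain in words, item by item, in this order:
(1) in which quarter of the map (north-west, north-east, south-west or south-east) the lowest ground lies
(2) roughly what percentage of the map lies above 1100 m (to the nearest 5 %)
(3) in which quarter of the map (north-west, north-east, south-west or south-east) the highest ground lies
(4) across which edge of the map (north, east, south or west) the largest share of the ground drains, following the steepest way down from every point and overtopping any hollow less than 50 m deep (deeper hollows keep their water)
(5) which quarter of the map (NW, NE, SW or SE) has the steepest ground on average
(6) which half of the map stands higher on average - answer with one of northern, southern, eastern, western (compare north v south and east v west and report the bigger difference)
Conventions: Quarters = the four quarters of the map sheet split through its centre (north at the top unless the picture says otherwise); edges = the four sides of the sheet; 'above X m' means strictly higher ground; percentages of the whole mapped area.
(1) The lowest ground is in the north-east quarter.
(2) About 20 % of the map lies above 1100 m.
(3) The highest point lies in the south-west quarter of the map.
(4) Drainage is mainly to the east: more ground falls towards that edge than towards any other.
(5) The north-east quarter is the steepest part of the map.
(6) The western half stands higher on average than the eastern half.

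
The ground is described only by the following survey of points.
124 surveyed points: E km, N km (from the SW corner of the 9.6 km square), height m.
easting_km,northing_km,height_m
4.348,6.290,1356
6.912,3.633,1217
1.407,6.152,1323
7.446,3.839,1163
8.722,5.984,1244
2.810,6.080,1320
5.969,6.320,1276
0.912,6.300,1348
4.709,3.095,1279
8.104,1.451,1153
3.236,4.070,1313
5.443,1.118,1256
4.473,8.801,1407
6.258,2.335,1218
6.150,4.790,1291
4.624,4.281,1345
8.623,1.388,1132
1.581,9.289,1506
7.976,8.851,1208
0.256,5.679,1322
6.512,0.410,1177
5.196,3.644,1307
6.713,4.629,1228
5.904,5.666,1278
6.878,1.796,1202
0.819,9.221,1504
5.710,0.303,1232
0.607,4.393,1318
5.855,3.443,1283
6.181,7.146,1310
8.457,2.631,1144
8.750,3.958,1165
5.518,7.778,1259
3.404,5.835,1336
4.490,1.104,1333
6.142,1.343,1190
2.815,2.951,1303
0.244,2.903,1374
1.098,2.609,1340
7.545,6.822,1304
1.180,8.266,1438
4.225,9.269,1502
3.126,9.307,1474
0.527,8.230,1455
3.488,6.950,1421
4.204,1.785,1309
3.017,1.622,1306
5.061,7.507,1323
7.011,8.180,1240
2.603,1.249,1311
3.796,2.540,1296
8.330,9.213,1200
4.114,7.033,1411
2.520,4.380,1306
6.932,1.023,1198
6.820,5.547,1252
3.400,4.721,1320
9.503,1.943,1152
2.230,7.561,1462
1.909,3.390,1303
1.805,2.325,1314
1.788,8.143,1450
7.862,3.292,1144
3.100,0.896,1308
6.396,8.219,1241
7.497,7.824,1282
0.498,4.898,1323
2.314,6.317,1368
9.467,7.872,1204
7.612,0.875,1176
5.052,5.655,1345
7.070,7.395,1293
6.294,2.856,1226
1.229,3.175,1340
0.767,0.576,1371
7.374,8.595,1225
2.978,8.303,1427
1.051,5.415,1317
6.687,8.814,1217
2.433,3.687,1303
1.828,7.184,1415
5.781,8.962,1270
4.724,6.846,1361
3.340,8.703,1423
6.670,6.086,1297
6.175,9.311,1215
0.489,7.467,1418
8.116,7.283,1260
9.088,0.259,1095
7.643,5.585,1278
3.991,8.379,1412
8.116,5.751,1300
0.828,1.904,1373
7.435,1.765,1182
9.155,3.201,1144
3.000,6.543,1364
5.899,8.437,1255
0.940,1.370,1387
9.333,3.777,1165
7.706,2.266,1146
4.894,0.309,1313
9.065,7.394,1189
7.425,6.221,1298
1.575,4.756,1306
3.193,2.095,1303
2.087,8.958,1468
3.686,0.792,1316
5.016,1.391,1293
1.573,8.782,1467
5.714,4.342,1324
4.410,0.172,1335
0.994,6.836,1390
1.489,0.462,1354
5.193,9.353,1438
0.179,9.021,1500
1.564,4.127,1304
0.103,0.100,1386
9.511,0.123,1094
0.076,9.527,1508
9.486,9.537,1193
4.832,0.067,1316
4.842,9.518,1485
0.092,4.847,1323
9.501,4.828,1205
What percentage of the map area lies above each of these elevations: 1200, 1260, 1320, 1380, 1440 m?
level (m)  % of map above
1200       84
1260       66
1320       39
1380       17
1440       7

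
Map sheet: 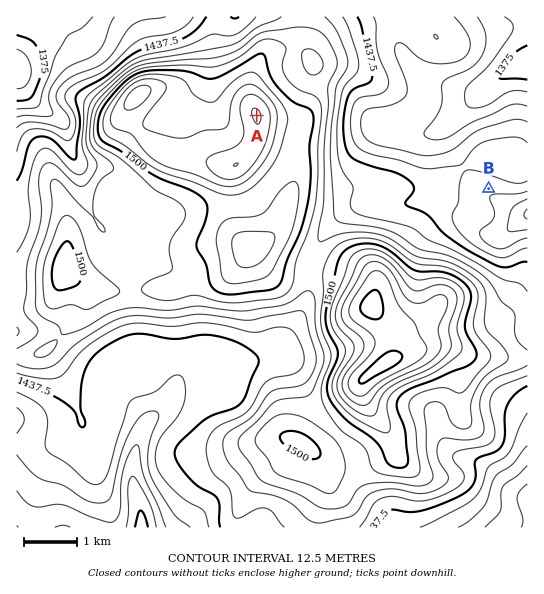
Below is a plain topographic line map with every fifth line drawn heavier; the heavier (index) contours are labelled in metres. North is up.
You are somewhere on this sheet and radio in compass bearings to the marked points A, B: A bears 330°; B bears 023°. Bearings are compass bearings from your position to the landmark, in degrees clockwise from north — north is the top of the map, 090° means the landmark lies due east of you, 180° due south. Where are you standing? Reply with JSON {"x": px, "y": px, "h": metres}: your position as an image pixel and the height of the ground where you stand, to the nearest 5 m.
{"x": 408, "y": 378, "h": 1525}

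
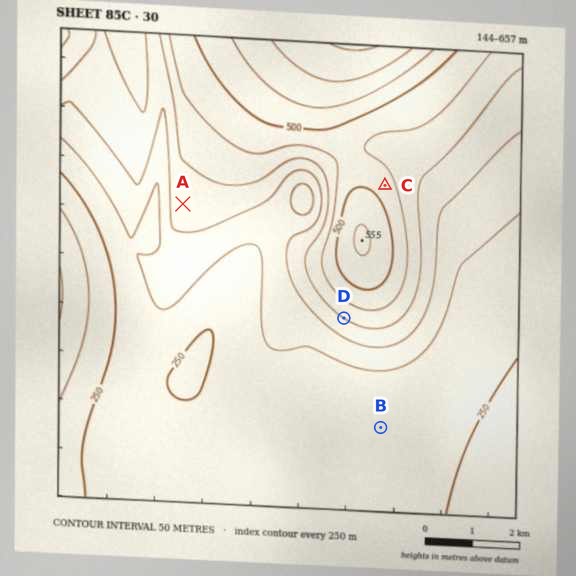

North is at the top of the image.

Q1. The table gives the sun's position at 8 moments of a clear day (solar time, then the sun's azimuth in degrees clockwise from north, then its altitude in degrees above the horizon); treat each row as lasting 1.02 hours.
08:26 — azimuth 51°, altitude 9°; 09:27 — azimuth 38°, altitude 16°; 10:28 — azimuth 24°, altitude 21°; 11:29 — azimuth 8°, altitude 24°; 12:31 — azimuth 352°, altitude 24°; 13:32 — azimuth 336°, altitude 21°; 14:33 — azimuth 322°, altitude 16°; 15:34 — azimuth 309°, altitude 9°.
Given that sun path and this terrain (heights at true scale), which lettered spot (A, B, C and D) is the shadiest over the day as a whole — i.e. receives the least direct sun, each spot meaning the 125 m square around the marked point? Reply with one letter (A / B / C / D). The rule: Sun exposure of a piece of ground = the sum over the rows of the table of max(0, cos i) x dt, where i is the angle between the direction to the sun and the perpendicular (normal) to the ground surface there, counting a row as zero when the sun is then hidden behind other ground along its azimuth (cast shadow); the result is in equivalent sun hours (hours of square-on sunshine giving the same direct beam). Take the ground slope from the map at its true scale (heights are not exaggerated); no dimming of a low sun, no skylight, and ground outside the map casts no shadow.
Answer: D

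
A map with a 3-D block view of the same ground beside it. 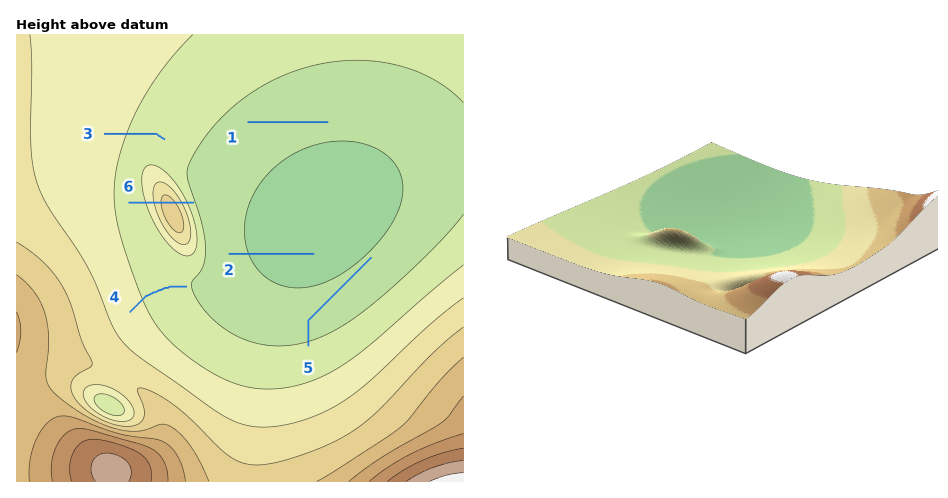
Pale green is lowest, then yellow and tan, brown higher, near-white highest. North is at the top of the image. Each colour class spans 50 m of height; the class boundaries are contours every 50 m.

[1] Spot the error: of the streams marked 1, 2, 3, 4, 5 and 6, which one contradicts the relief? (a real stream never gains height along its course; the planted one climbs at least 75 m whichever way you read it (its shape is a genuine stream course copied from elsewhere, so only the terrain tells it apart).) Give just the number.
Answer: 6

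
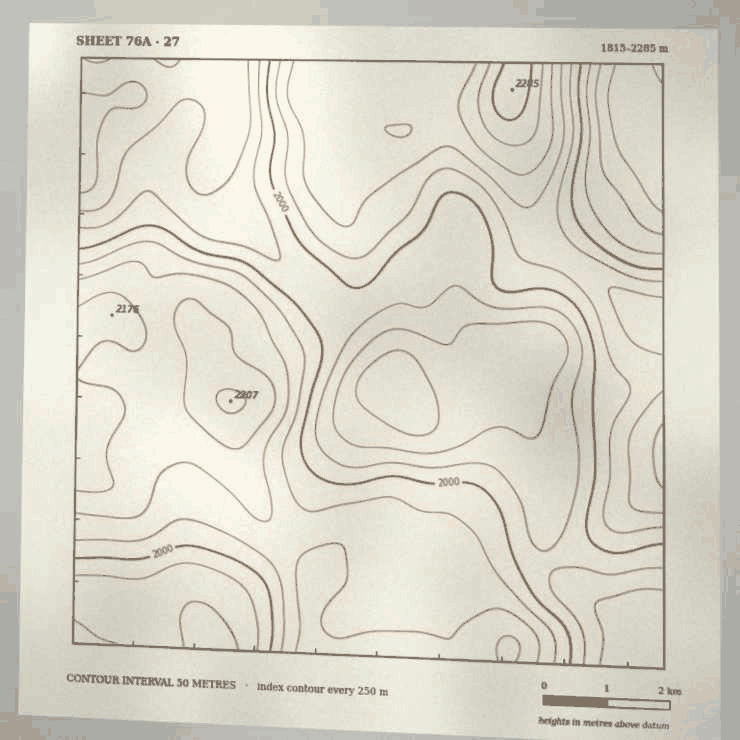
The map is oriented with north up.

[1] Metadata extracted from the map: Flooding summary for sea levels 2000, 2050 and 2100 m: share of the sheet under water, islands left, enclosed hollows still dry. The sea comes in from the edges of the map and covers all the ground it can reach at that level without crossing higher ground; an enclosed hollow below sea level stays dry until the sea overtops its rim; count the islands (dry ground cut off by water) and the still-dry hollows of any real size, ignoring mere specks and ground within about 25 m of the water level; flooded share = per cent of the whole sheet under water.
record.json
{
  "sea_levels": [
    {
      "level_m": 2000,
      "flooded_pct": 44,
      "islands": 0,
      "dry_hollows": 0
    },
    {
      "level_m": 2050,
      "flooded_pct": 56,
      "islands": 0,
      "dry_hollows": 0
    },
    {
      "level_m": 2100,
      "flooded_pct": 73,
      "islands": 0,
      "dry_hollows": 0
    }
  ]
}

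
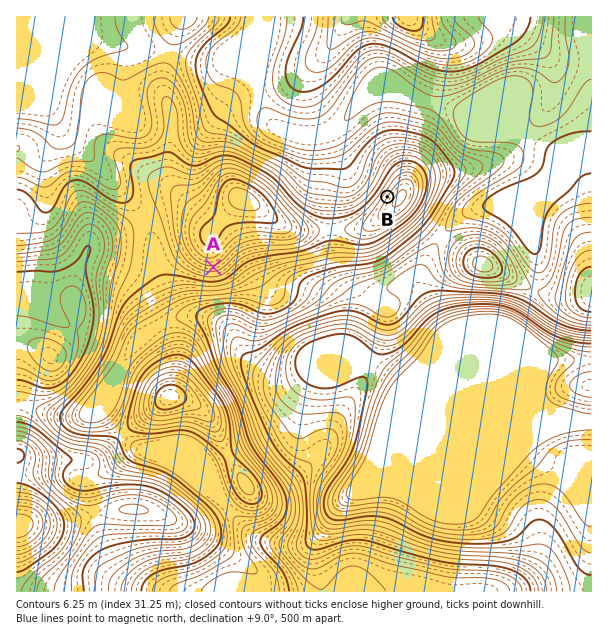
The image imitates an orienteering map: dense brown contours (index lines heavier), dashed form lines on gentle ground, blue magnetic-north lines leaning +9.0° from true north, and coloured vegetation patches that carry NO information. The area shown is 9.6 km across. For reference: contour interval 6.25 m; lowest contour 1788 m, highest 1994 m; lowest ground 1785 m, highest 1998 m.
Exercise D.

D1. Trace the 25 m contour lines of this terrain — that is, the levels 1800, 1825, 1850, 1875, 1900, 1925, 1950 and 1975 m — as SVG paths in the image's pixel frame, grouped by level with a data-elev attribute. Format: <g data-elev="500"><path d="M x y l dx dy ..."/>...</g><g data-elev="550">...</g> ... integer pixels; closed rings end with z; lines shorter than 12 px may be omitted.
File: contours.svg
<g data-elev="1800"><path d="M591 527l-4-2-5-4-21-30-7-5-8-2-12 1-12 6-13 13-10 18-5 6-9 5-12 2-21-1-18-3-14-6-22-13-12-4-12-1-26 4-9 0-5-4-1-6 3-12 16-24 7-12 16-51 10-22 7-11 21-20 16-22 11-9 12-5 15-3 19-1 15 1 17 7 25 18 14 8 18 6 16 3"/><path d="M591 372l-7 1-8 3-5 5-1 5 2 4 4 3 15 4"/></g><g data-elev="1825"><path d="M556 591l-2-12-5-10-8-8-11-5-20-3-46-2-23-3-19-5-33-14-14-3-15-1-27 4-9-2-3-5-3-7-1-20 5-12 16-22 6-12 3-15-1-14-4-5-4-2-33 1-8-2-7-4-8-7-5-8-2-9 1-12 3-13 6-11 9-9 12-6 26-8 15-1 11 3 22 12 12 1 12-6 18-19 9-6 12-6 13-2 30-1 21 3 15 6 24 16 12 7 17 4 16 2"/></g><g data-elev="1850"><path d="M522 591l-2-6-3-4-15-8-14-2-45-3-48-12-33-10-18 1-29 12-7 0-6-4-4-4-2-6 7-27 0-17-3-13-5-11-23-25-9-16-30-71-2-12 0-10 3-5 3-1 15 4 9-1 38-19 31-13 15-4 15 1 23 12 9-1 6-5 2-8-2-5-11-8 1-5 19-15 13-5 6 2 10 12 10 6 15 3 40 3 18 4 12 5 31 21 14 5 15 2"/><path d="M591 203l-18 4-7 3-6 5-6 12-3 25-3 12-6 8-8 0-6-6-16-24-11-11-13-8-21-5-5-5 2-7 7-8 49-31 4-8-2-9-4-4-6-3-33-1-11-2-9-9-6-17 2-6 3-4 23-15 21-11 16-2 9 4 5 7 1 8-4 19 2 8 5 4 9 0 10-5 9-7 20-29 7-6"/></g><g data-elev="1875"><path d="M289 591l-2-10-4-9-19-21-4-9 2-6 16-12 6-7 3-10-2-12-7-13-27-38-13-39-22-39-10-28-9-18 0-6 4-5 6-2 21-4 14 2 21 8 13-1 10-4 7-6 4-6 4-14 7-6 25-8 35-4 15-6 28-21 15-15 26-40 2-11-5-10-17-20-10-6-20-4-13-1-12 5-12 11-15 20-8 3-37-2-54-24-38-30-12-25-5-17 0-11 4-10 8-9 18-15 4-9"/><path d="M484 278l10-1 6-2 2-5-1-6-5-7-7-6-9-3-7 1-6 3-3 5 0 10 7 8z"/><path d="M591 267l-6 2-6 6-3 7-1 11 1 7 3 6 5 4 7 2"/><path d="M303 17l-2 12-13 30-3 13 2 8 3 6 6 4 7 2 11-2 10-6 12-10 20-23 7-5 8-2 9 0 9 3 33 17 15 6 15 2 15-3 16-7 34-21 10-12 4-12"/></g><g data-elev="1900"><path d="M152 591l2-6 7-6 36-10 21-14 8-10 1-15-5-14-9-12-40-32-38-16-4-7 2-6 7-3 36-5 15 2 12 7 11 12 5 9 10 29 9 12 10 4 10 0 8-6 1-9-5-15-20-24-4-7-7-33-6-15-30-44-10-8-9-1-9 3-14 7-10 10-8 13-13 37-8 10-12 3-16 1-11-3-7-6-2-6 2-6 21-27 16-22 20-45 7-9 12-8 15-8 15-6 12-2 23 2 12-1 12-4 18-14 19-6 35-6 24-7 33 1 13-3 29-19 15-15 6-11 4-10 2-9-1-9-4-8-7-6-9-3-11 0-10 7-17 28-15 14-7 4-9 2-15 0-11-2-9-4-7-5-26-27-34-18-15-4-24 7-6-1-5-2-5-6-4-9-5-33-4-7-4-3-3 1-2 3 2 27-2 7-4 6-11 6-25 1-7 4-1 6 6 22 0 5-3 4-4 1-5-2-19-13-11-4-12 2-15 12-6 2-6-1-15-7-7-2"/><path d="M383 17l2 6 11 8 17 7 13 3 6-1 3-4-3-19"/></g><g data-elev="1925"><path d="M108 591l1-9 3-6 15-13 11-6 11-4 33-4 10-3 7-4 5-6 2-6-1-6-3-8-6-7-26-22-18-8-30-4-8-3-3-4-5-12-5-5-8-4-22-4-9-3-15-12-11-15 0-3 2-3 21-11 14-12 16-22 9-18 6-26-1-37 10-33-1-12-5-11-11-10-6-2-4 0-8 5-13 21-8 8-10 3-30 4"/><path d="M207 422l5 0 2-3 0-6-2-6-15-20-12-12-9-3-11 1-9 5-6 8-4 9-2 10 1 8 4 5 12 3 28-4z"/><path d="M203 264l7 2 8-2 18-17 12-6 12-2 24 1 9-1 7-6 0-8-27-32-10-9-26-14-7-2-8 2-7 5-14 17-13 10-6 13-1 16 4 15 7 11z"/><path d="M379 219l5 1 9-3 14-11 5-8 2-7-1-6-3-5-3-1-5 1-7 6-15 24-2 6z"/></g><g data-elev="1950"><path d="M54 591l1-7 5-9 27-41 8-7 10-3 63 1 8-3 0-4-5-8-10-7-9-5-11-3-21 1-30 9-7 0-11-4-12-9-9-10-3-9 1-17-4-9-14-12-14-4"/><path d="M48 371l8 0 6-5 4-9-1-7-6-6-9-5-9-1-8 1-6 6 2 8 9 12z"/></g><g data-elev="1975"><path d="M17 562l12-3 18-13 7-10 3-11-3-12-10-12-12-6-15-3"/></g>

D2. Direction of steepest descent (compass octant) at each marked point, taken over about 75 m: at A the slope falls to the S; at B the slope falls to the NW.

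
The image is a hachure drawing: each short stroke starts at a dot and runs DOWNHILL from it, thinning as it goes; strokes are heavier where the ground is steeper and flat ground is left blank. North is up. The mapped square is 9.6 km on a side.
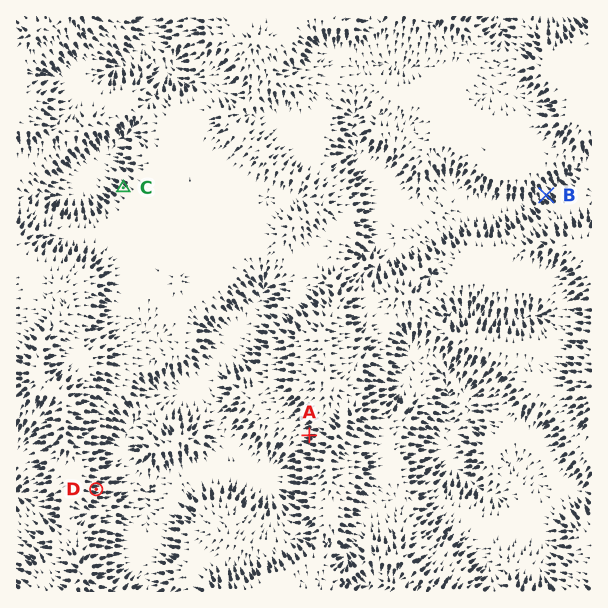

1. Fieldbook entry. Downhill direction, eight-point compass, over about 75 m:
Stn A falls W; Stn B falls NW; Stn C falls NW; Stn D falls E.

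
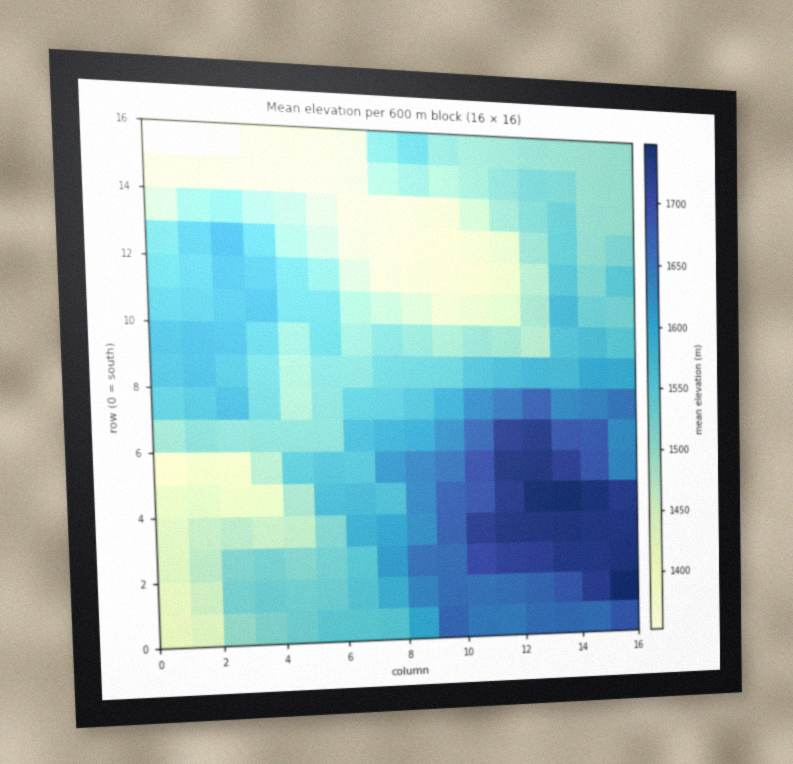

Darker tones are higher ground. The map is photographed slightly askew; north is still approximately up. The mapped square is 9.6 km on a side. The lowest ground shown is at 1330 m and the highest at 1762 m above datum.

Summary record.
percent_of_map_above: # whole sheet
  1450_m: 83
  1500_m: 70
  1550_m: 44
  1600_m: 26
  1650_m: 17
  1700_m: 9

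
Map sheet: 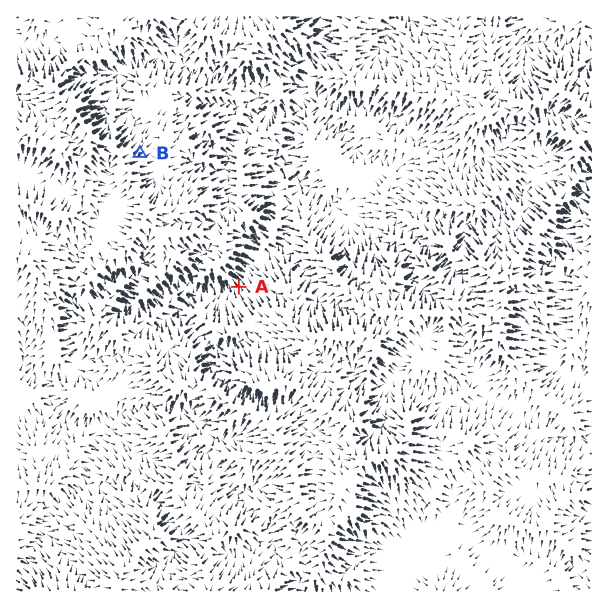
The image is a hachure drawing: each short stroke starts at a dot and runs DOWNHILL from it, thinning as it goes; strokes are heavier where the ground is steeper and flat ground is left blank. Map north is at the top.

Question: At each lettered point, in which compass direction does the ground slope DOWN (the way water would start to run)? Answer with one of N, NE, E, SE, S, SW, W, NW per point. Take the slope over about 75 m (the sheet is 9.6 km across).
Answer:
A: NW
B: NE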